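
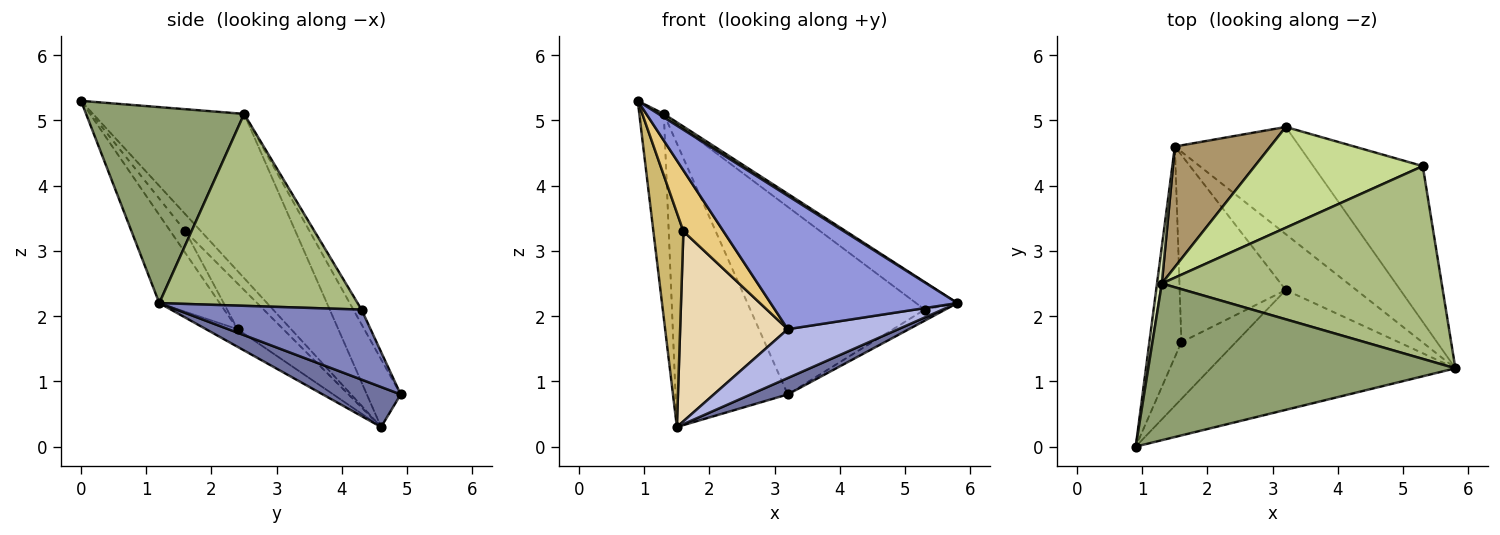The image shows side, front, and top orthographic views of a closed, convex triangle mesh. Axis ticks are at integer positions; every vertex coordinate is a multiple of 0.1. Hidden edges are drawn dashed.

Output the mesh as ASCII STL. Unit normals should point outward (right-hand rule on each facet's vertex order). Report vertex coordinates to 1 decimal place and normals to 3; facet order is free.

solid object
 facet normal 0.303 -0.144 -0.942
  outer loop
   vertex 3.2 4.9 0.8
   vertex 5.8 1.2 2.2
   vertex 1.5 4.6 0.3
  endloop
 endfacet
 facet normal 0.538 0.060 -0.841
  outer loop
   vertex 5.3 4.3 2.1
   vertex 5.8 1.2 2.2
   vertex 3.2 4.9 0.8
  endloop
 endfacet
 facet normal -0.234 -0.723 -0.650
  outer loop
   vertex 3.2 2.4 1.8
   vertex 5.8 1.2 2.2
   vertex 0.9 0.0 5.3
  endloop
 endfacet
 facet normal -0.185 -0.647 -0.740
  outer loop
   vertex 3.2 2.4 1.8
   vertex 1.5 4.6 0.3
   vertex 5.8 1.2 2.2
  endloop
 endfacet
 facet normal 0.538 -0.019 0.843
  outer loop
   vertex 1.3 2.5 5.1
   vertex 0.9 0.0 5.3
   vertex 5.8 1.2 2.2
  endloop
 endfacet
 facet normal 0.562 0.117 0.819
  outer loop
   vertex 1.3 2.5 5.1
   vertex 5.8 1.2 2.2
   vertex 5.3 4.3 2.1
  endloop
 endfacet
 facet normal -0.041 0.880 0.473
  outer loop
   vertex 1.3 2.5 5.1
   vertex 5.3 4.3 2.1
   vertex 3.2 4.9 0.8
  endloop
 endfacet
 facet normal -0.987 0.160 0.029
  outer loop
   vertex 1.3 2.5 5.1
   vertex 1.5 4.6 0.3
   vertex 0.9 0.0 5.3
  endloop
 endfacet
 facet normal -0.267 0.887 0.377
  outer loop
   vertex 1.3 2.5 5.1
   vertex 3.2 4.9 0.8
   vertex 1.5 4.6 0.3
  endloop
 endfacet
 facet normal -0.349 -0.668 -0.657
  outer loop
   vertex 1.6 1.6 3.3
   vertex 0.9 0.0 5.3
   vertex 1.5 4.6 0.3
  endloop
 endfacet
 facet normal -0.263 -0.706 -0.657
  outer loop
   vertex 1.6 1.6 3.3
   vertex 3.2 2.4 1.8
   vertex 0.9 0.0 5.3
  endloop
 endfacet
 facet normal -0.289 -0.682 -0.672
  outer loop
   vertex 1.6 1.6 3.3
   vertex 1.5 4.6 0.3
   vertex 3.2 2.4 1.8
  endloop
 endfacet
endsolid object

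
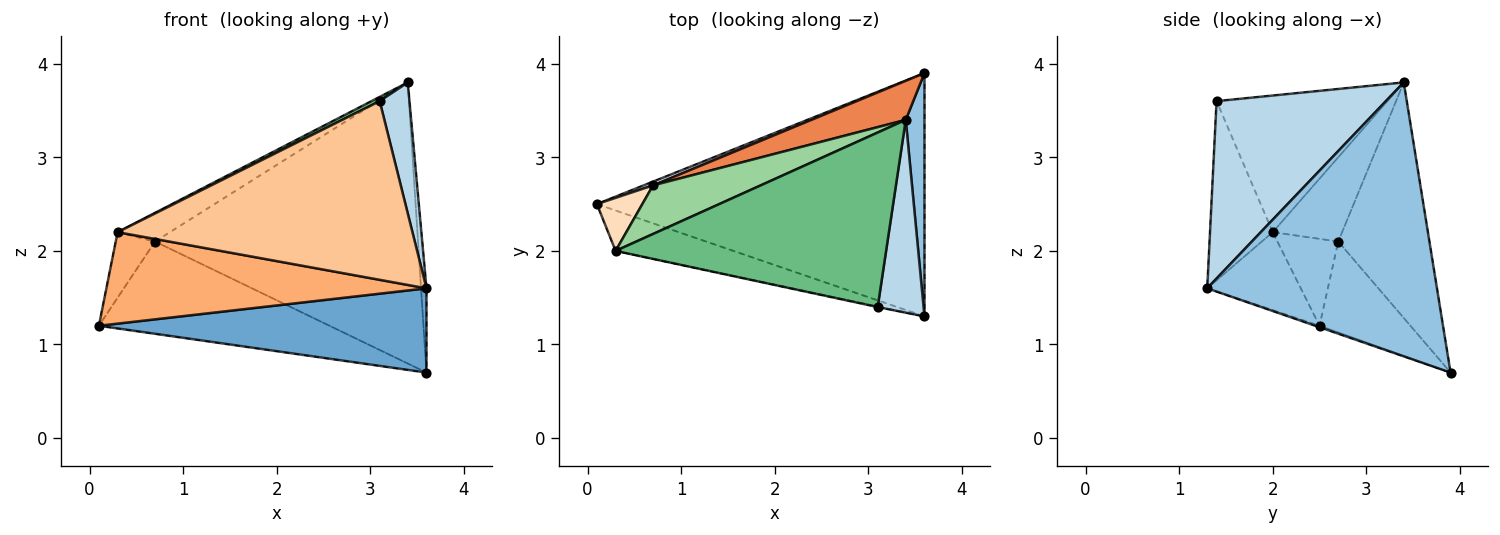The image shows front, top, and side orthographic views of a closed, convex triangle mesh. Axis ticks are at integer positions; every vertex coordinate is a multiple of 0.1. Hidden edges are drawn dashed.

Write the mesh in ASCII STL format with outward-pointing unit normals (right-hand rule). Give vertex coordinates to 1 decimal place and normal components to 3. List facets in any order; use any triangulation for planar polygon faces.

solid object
 facet normal -0.004 -0.327 -0.945
  outer loop
   vertex 3.6 1.3 1.6
   vertex 0.1 2.5 1.2
   vertex 3.6 3.9 0.7
  endloop
 endfacet
 facet normal 0.997 0.024 0.068
  outer loop
   vertex 3.4 3.4 3.8
   vertex 3.6 1.3 1.6
   vertex 3.6 3.9 0.7
  endloop
 endfacet
 facet normal 0.954 -0.168 0.247
  outer loop
   vertex 3.1 1.4 3.6
   vertex 3.6 1.3 1.6
   vertex 3.4 3.4 3.8
  endloop
 endfacet
 facet normal -0.366 0.930 0.038
  outer loop
   vertex 0.7 2.7 2.1
   vertex 3.6 3.9 0.7
   vertex 0.1 2.5 1.2
  endloop
 endfacet
 facet normal -0.325 0.937 0.130
  outer loop
   vertex 0.7 2.7 2.1
   vertex 3.4 3.4 3.8
   vertex 3.6 3.9 0.7
  endloop
 endfacet
 facet normal -0.258 -0.884 -0.390
  outer loop
   vertex 0.3 2.0 2.2
   vertex 0.1 2.5 1.2
   vertex 3.6 1.3 1.6
  endloop
 endfacet
 facet normal -0.208 -0.978 -0.003
  outer loop
   vertex 0.3 2.0 2.2
   vertex 3.6 1.3 1.6
   vertex 3.1 1.4 3.6
  endloop
 endfacet
 facet normal -0.769 0.497 0.402
  outer loop
   vertex 0.3 2.0 2.2
   vertex 0.7 2.7 2.1
   vertex 0.1 2.5 1.2
  endloop
 endfacet
 facet normal -0.451 -0.022 0.892
  outer loop
   vertex 0.3 2.0 2.2
   vertex 3.1 1.4 3.6
   vertex 3.4 3.4 3.8
  endloop
 endfacet
 facet normal -0.559 0.421 0.714
  outer loop
   vertex 0.3 2.0 2.2
   vertex 3.4 3.4 3.8
   vertex 0.7 2.7 2.1
  endloop
 endfacet
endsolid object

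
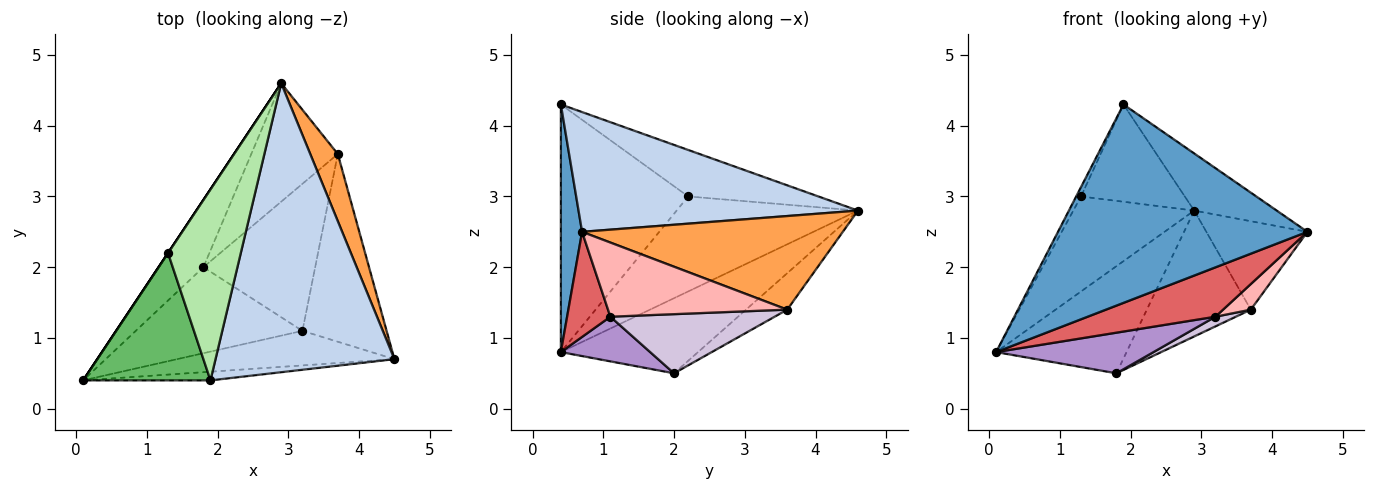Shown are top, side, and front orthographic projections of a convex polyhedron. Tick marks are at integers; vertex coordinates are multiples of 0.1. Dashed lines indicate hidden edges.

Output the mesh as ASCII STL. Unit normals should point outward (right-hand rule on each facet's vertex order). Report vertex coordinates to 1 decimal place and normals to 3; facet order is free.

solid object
 facet normal 0.085 -0.995 -0.044
  outer loop
   vertex 1.9 0.4 4.3
   vertex 0.1 0.4 0.8
   vertex 4.5 0.7 2.5
  endloop
 endfacet
 facet normal 0.549 0.162 0.820
  outer loop
   vertex 1.9 0.4 4.3
   vertex 4.5 0.7 2.5
   vertex 2.9 4.6 2.8
  endloop
 endfacet
 facet normal 0.899 0.348 0.265
  outer loop
   vertex 3.7 3.6 1.4
   vertex 2.9 4.6 2.8
   vertex 4.5 0.7 2.5
  endloop
 endfacet
 facet normal -0.832 0.555 0.000
  outer loop
   vertex 1.3 2.2 3.0
   vertex 2.9 4.6 2.8
   vertex 0.1 0.4 0.8
  endloop
 endfacet
 facet normal -0.889 0.034 0.457
  outer loop
   vertex 1.3 2.2 3.0
   vertex 0.1 0.4 0.8
   vertex 1.9 0.4 4.3
  endloop
 endfacet
 facet normal -0.495 0.394 0.774
  outer loop
   vertex 1.3 2.2 3.0
   vertex 1.9 0.4 4.3
   vertex 2.9 4.6 2.8
  endloop
 endfacet
 facet normal 0.267 -0.789 -0.553
  outer loop
   vertex 3.2 1.1 1.3
   vertex 4.5 0.7 2.5
   vertex 0.1 0.4 0.8
  endloop
 endfacet
 facet normal 0.658 -0.102 -0.746
  outer loop
   vertex 3.2 1.1 1.3
   vertex 3.7 3.6 1.4
   vertex 4.5 0.7 2.5
  endloop
 endfacet
 facet normal 0.235 -0.415 -0.879
  outer loop
   vertex 1.8 2.0 0.5
   vertex 3.2 1.1 1.3
   vertex 0.1 0.4 0.8
  endloop
 endfacet
 facet normal 0.467 -0.058 -0.882
  outer loop
   vertex 1.8 2.0 0.5
   vertex 3.7 3.6 1.4
   vertex 3.2 1.1 1.3
  endloop
 endfacet
 facet normal -0.665 0.632 -0.397
  outer loop
   vertex 1.8 2.0 0.5
   vertex 0.1 0.4 0.8
   vertex 2.9 4.6 2.8
  endloop
 endfacet
 facet normal -0.277 0.700 -0.658
  outer loop
   vertex 1.8 2.0 0.5
   vertex 2.9 4.6 2.8
   vertex 3.7 3.6 1.4
  endloop
 endfacet
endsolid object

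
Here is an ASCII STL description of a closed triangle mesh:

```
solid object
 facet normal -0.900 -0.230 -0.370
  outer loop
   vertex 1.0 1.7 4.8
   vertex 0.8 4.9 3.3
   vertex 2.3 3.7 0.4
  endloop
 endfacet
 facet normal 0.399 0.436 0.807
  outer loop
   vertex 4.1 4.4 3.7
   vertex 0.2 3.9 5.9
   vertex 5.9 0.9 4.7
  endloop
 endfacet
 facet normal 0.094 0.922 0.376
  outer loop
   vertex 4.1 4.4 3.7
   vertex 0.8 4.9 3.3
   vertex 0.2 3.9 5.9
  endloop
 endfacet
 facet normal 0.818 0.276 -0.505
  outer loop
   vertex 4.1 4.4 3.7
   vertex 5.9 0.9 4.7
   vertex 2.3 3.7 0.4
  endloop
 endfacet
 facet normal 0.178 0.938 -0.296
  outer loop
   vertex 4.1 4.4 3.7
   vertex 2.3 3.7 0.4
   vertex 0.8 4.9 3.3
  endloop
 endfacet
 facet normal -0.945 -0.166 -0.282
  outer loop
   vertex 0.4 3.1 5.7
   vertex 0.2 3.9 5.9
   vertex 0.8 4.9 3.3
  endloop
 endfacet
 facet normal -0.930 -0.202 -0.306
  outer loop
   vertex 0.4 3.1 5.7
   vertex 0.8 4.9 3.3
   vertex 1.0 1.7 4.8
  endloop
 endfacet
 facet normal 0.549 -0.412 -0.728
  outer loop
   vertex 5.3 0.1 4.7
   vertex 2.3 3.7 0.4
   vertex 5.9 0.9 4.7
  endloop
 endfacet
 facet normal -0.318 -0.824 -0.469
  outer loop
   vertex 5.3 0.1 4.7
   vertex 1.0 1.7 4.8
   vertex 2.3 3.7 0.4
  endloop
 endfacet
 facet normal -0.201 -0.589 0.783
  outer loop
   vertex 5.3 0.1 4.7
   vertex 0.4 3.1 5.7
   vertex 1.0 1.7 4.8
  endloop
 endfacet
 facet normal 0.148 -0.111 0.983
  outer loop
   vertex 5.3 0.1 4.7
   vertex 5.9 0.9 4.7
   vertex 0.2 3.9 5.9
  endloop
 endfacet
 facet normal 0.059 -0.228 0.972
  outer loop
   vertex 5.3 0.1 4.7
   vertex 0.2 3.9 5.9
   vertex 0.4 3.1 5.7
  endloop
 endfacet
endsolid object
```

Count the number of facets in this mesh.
12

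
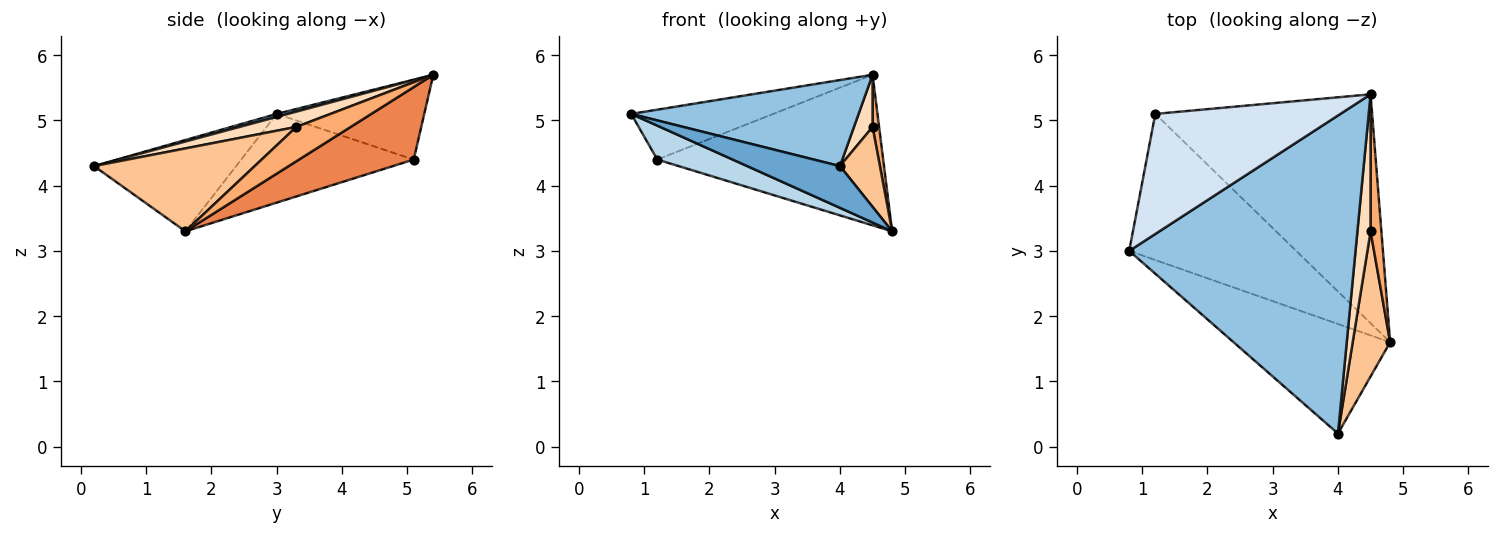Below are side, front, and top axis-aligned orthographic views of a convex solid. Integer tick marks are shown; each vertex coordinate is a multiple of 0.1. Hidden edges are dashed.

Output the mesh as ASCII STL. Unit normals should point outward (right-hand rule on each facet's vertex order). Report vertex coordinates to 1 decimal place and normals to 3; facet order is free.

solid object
 facet normal -0.479 -0.313 -0.820
  outer loop
   vertex 4.0 0.2 4.3
   vertex 0.8 3.0 5.1
   vertex 4.8 1.6 3.3
  endloop
 endfacet
 facet normal 0.013 -0.261 0.965
  outer loop
   vertex 4.0 0.2 4.3
   vertex 4.5 5.4 5.7
   vertex 0.8 3.0 5.1
  endloop
 endfacet
 facet normal -0.460 -0.201 -0.865
  outer loop
   vertex 1.2 5.1 4.4
   vertex 4.8 1.6 3.3
   vertex 0.8 3.0 5.1
  endloop
 endfacet
 facet normal -0.370 0.356 0.858
  outer loop
   vertex 1.2 5.1 4.4
   vertex 0.8 3.0 5.1
   vertex 4.5 5.4 5.7
  endloop
 endfacet
 facet normal 0.269 0.529 -0.805
  outer loop
   vertex 1.2 5.1 4.4
   vertex 4.5 5.4 5.7
   vertex 4.8 1.6 3.3
  endloop
 endfacet
 facet normal 0.948 -0.114 0.298
  outer loop
   vertex 4.5 3.3 4.9
   vertex 4.8 1.6 3.3
   vertex 4.5 5.4 5.7
  endloop
 endfacet
 facet normal 0.889 -0.221 0.402
  outer loop
   vertex 4.5 3.3 4.9
   vertex 4.0 0.2 4.3
   vertex 4.8 1.6 3.3
  endloop
 endfacet
 facet normal 0.736 -0.241 0.633
  outer loop
   vertex 4.5 3.3 4.9
   vertex 4.5 5.4 5.7
   vertex 4.0 0.2 4.3
  endloop
 endfacet
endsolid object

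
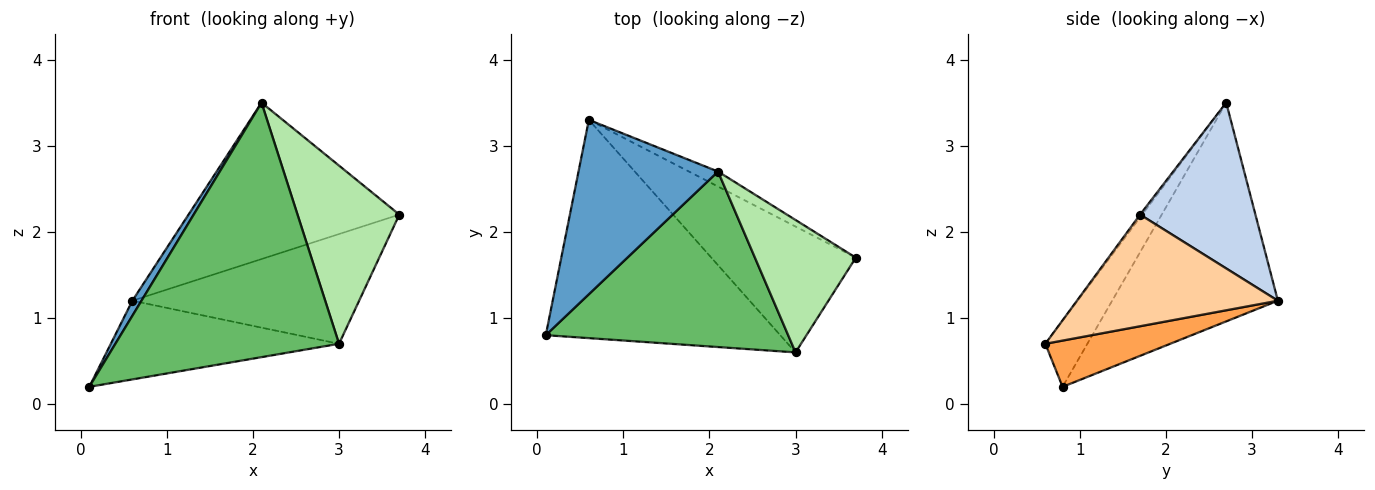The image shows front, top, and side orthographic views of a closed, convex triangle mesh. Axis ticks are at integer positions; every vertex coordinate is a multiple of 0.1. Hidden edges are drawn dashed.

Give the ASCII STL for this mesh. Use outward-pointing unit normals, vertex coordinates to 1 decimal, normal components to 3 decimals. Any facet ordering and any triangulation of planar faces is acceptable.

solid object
 facet normal -0.842 -0.046 0.537
  outer loop
   vertex 2.1 2.7 3.5
   vertex 0.6 3.3 1.2
   vertex 0.1 0.8 0.2
  endloop
 endfacet
 facet normal 0.478 0.874 -0.084
  outer loop
   vertex 2.1 2.7 3.5
   vertex 3.7 1.7 2.2
   vertex 0.6 3.3 1.2
  endloop
 endfacet
 facet normal 0.182 0.333 -0.925
  outer loop
   vertex 3.0 0.6 0.7
   vertex 0.1 0.8 0.2
   vertex 0.6 3.3 1.2
  endloop
 endfacet
 facet normal 0.503 0.568 -0.651
  outer loop
   vertex 3.0 0.6 0.7
   vertex 0.6 3.3 1.2
   vertex 3.7 1.7 2.2
  endloop
 endfacet
 facet normal -0.153 -0.814 0.561
  outer loop
   vertex 3.0 0.6 0.7
   vertex 2.1 2.7 3.5
   vertex 0.1 0.8 0.2
  endloop
 endfacet
 facet normal -0.017 -0.802 0.596
  outer loop
   vertex 3.0 0.6 0.7
   vertex 3.7 1.7 2.2
   vertex 2.1 2.7 3.5
  endloop
 endfacet
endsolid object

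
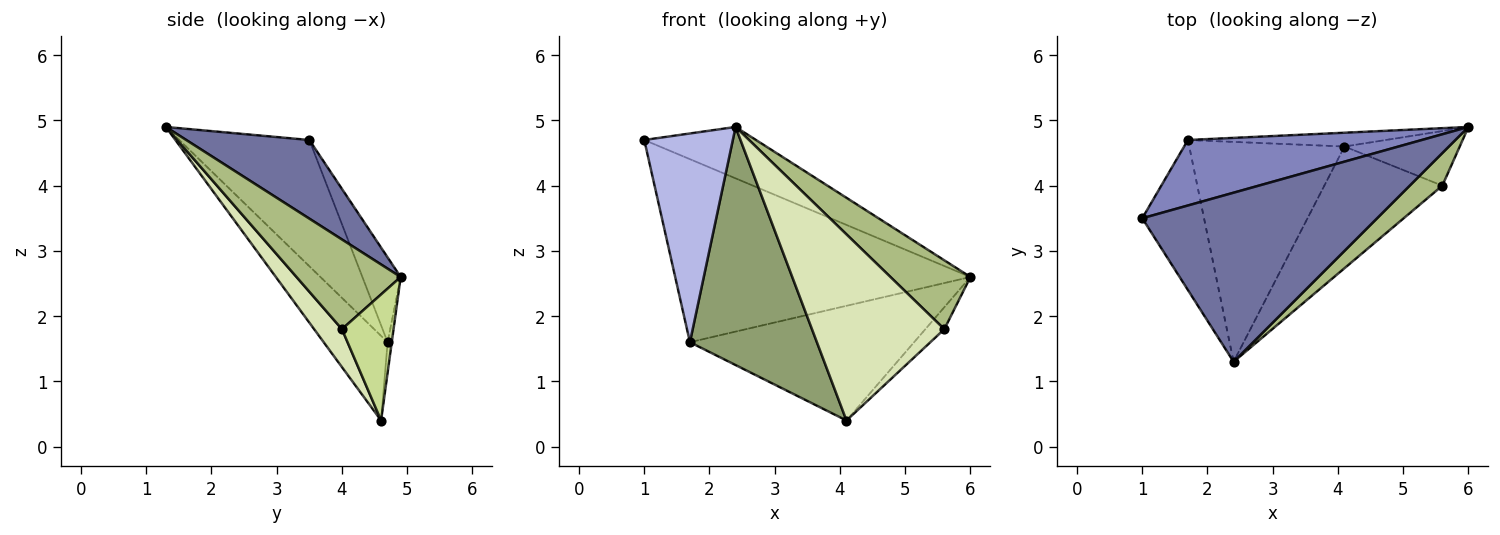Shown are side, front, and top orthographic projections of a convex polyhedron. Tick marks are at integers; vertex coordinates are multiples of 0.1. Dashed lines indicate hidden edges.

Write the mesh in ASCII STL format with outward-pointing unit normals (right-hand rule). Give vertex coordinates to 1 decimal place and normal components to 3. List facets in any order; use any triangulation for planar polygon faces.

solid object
 facet normal 0.305 0.277 0.911
  outer loop
   vertex 2.4 1.3 4.9
   vertex 6.0 4.9 2.6
   vertex 1.0 3.5 4.7
  endloop
 endfacet
 facet normal -0.121 0.935 0.334
  outer loop
   vertex 1.7 4.7 1.6
   vertex 1.0 3.5 4.7
   vertex 6.0 4.9 2.6
  endloop
 endfacet
 facet normal -0.018 0.993 -0.119
  outer loop
   vertex 1.7 4.7 1.6
   vertex 6.0 4.9 2.6
   vertex 4.1 4.6 0.4
  endloop
 endfacet
 facet normal -0.766 -0.522 -0.375
  outer loop
   vertex 1.7 4.7 1.6
   vertex 2.4 1.3 4.9
   vertex 1.0 3.5 4.7
  endloop
 endfacet
 facet normal -0.347 -0.689 -0.636
  outer loop
   vertex 1.7 4.7 1.6
   vertex 4.1 4.6 0.4
   vertex 2.4 1.3 4.9
  endloop
 endfacet
 facet normal 0.762 -0.585 0.277
  outer loop
   vertex 5.6 4.0 1.8
   vertex 6.0 4.9 2.6
   vertex 2.4 1.3 4.9
  endloop
 endfacet
 facet normal 0.712 0.262 -0.651
  outer loop
   vertex 5.6 4.0 1.8
   vertex 4.1 4.6 0.4
   vertex 6.0 4.9 2.6
  endloop
 endfacet
 facet normal 0.173 -0.824 -0.539
  outer loop
   vertex 5.6 4.0 1.8
   vertex 2.4 1.3 4.9
   vertex 4.1 4.6 0.4
  endloop
 endfacet
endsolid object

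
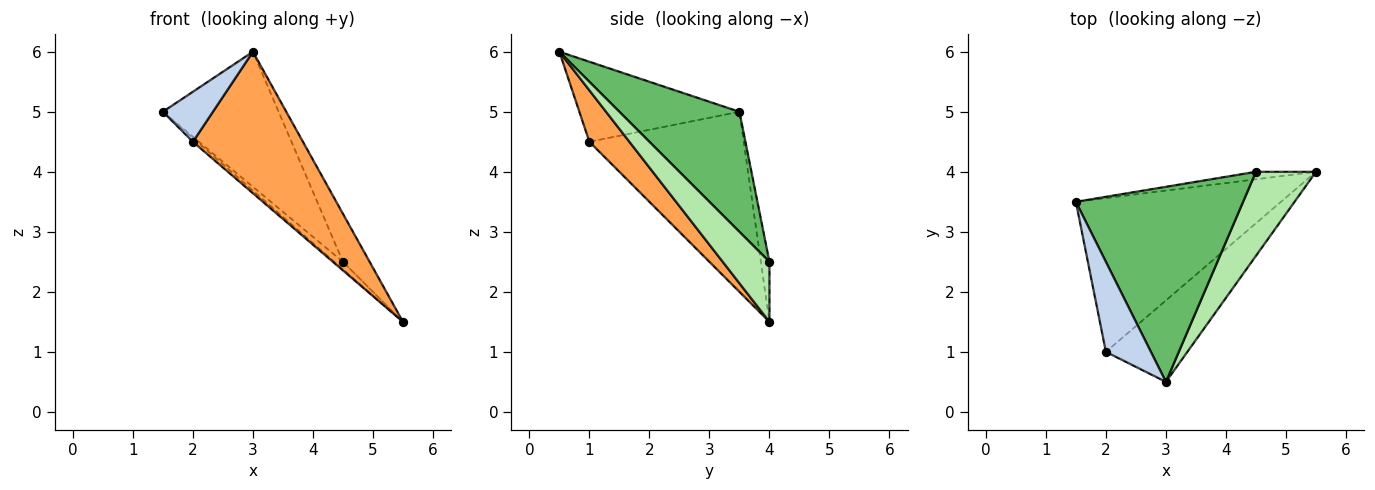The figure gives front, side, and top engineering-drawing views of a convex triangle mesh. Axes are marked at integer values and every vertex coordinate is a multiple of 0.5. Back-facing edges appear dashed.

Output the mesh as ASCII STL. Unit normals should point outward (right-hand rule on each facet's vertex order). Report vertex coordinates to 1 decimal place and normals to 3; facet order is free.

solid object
 facet normal -0.660 0.018 -0.751
  outer loop
   vertex 2.0 1.0 4.5
   vertex 1.5 3.5 5.0
   vertex 5.5 4.0 1.5
  endloop
 endfacet
 facet normal -0.841 -0.263 0.473
  outer loop
   vertex 2.0 1.0 4.5
   vertex 3.0 0.5 6.0
   vertex 1.5 3.5 5.0
  endloop
 endfacet
 facet normal 0.301 -0.827 -0.476
  outer loop
   vertex 2.0 1.0 4.5
   vertex 5.5 4.0 1.5
   vertex 3.0 0.5 6.0
  endloop
 endfacet
 facet normal -0.577 0.577 -0.577
  outer loop
   vertex 4.5 4.0 2.5
   vertex 5.5 4.0 1.5
   vertex 1.5 3.5 5.0
  endloop
 endfacet
 facet normal 0.508 0.490 0.708
  outer loop
   vertex 4.5 4.0 2.5
   vertex 1.5 3.5 5.0
   vertex 3.0 0.5 6.0
  endloop
 endfacet
 facet normal 0.656 0.375 0.656
  outer loop
   vertex 4.5 4.0 2.5
   vertex 3.0 0.5 6.0
   vertex 5.5 4.0 1.5
  endloop
 endfacet
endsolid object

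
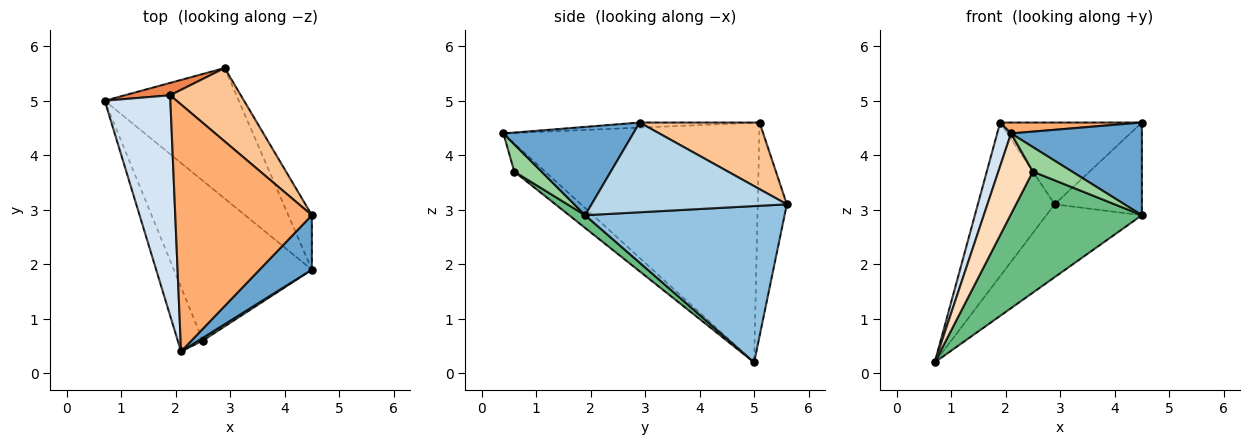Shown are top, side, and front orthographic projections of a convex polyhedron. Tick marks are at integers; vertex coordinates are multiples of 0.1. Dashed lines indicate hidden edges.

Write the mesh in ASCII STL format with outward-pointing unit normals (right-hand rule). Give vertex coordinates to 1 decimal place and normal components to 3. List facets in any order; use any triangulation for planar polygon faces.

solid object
 facet normal 0.650 -0.655 0.385
  outer loop
   vertex 4.5 1.9 2.9
   vertex 4.5 2.9 4.6
   vertex 2.1 0.4 4.4
  endloop
 endfacet
 facet normal 0.713 0.342 -0.612
  outer loop
   vertex 4.5 1.9 2.9
   vertex 0.7 5.0 0.2
   vertex 2.9 5.6 3.1
  endloop
 endfacet
 facet normal 0.888 0.397 -0.233
  outer loop
   vertex 4.5 1.9 2.9
   vertex 2.9 5.6 3.1
   vertex 4.5 2.9 4.6
  endloop
 endfacet
 facet normal -0.963 -0.052 0.264
  outer loop
   vertex 1.9 5.1 4.6
   vertex 0.7 5.0 0.2
   vertex 2.1 0.4 4.4
  endloop
 endfacet
 facet normal -0.353 0.932 0.075
  outer loop
   vertex 1.9 5.1 4.6
   vertex 2.9 5.6 3.1
   vertex 0.7 5.0 0.2
  endloop
 endfacet
 facet normal -0.037 -0.044 0.998
  outer loop
   vertex 1.9 5.1 4.6
   vertex 2.1 0.4 4.4
   vertex 4.5 2.9 4.6
  endloop
 endfacet
 facet normal 0.533 0.630 0.565
  outer loop
   vertex 1.9 5.1 4.6
   vertex 4.5 2.9 4.6
   vertex 2.9 5.6 3.1
  endloop
 endfacet
 facet normal -0.573 -0.641 -0.511
  outer loop
   vertex 2.5 0.6 3.7
   vertex 2.1 0.4 4.4
   vertex 0.7 5.0 0.2
  endloop
 endfacet
 facet normal 0.073 -0.602 -0.795
  outer loop
   vertex 2.5 0.6 3.7
   vertex 0.7 5.0 0.2
   vertex 4.5 1.9 2.9
  endloop
 endfacet
 facet normal 0.568 -0.818 0.091
  outer loop
   vertex 2.5 0.6 3.7
   vertex 4.5 1.9 2.9
   vertex 2.1 0.4 4.4
  endloop
 endfacet
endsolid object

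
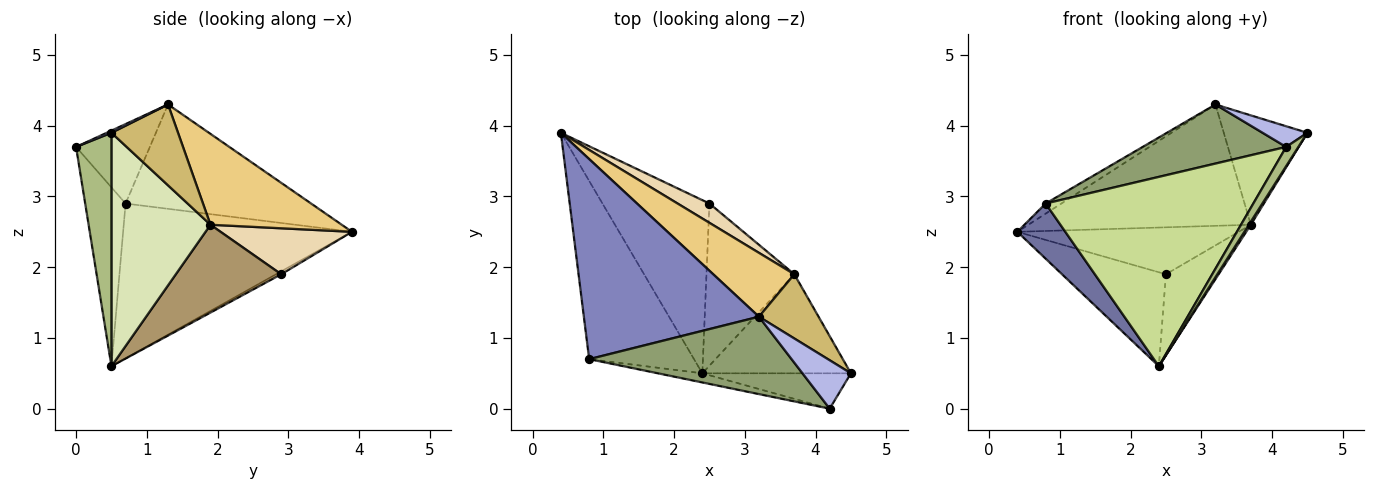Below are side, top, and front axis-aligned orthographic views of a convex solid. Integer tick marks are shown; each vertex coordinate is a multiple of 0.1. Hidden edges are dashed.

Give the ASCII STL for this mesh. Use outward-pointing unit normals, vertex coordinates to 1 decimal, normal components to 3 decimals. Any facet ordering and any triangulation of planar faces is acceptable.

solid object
 facet normal -0.816 -0.171 -0.553
  outer loop
   vertex 0.8 0.7 2.9
   vertex 0.4 3.9 2.5
   vertex 2.4 0.5 0.6
  endloop
 endfacet
 facet normal -0.511 0.043 0.858
  outer loop
   vertex 0.8 0.7 2.9
   vertex 3.2 1.3 4.3
   vertex 0.4 3.9 2.5
  endloop
 endfacet
 facet normal -0.024 0.477 -0.879
  outer loop
   vertex 2.5 2.9 1.9
   vertex 2.4 0.5 0.6
   vertex 0.4 3.9 2.5
  endloop
 endfacet
 facet normal 0.041 -0.392 0.919
  outer loop
   vertex 4.2 0.0 3.7
   vertex 4.5 0.5 3.9
   vertex 3.2 1.3 4.3
  endloop
 endfacet
 facet normal -0.298 -0.579 0.759
  outer loop
   vertex 4.2 0.0 3.7
   vertex 3.2 1.3 4.3
   vertex 0.8 0.7 2.9
  endloop
 endfacet
 facet normal 0.810 -0.280 -0.515
  outer loop
   vertex 4.2 0.0 3.7
   vertex 2.4 0.5 0.6
   vertex 4.5 0.5 3.9
  endloop
 endfacet
 facet normal -0.191 -0.981 -0.047
  outer loop
   vertex 4.2 0.0 3.7
   vertex 0.8 0.7 2.9
   vertex 2.4 0.5 0.6
  endloop
 endfacet
 facet normal 0.844 -0.016 -0.537
  outer loop
   vertex 3.7 1.9 2.6
   vertex 4.5 0.5 3.9
   vertex 2.4 0.5 0.6
  endloop
 endfacet
 facet normal 0.667 0.333 -0.667
  outer loop
   vertex 3.7 1.9 2.6
   vertex 2.4 0.5 0.6
   vertex 2.5 2.9 1.9
  endloop
 endfacet
 facet normal 0.566 0.711 0.417
  outer loop
   vertex 3.7 1.9 2.6
   vertex 3.2 1.3 4.3
   vertex 4.5 0.5 3.9
  endloop
 endfacet
 facet normal 0.463 0.784 0.413
  outer loop
   vertex 3.7 1.9 2.6
   vertex 0.4 3.9 2.5
   vertex 3.2 1.3 4.3
  endloop
 endfacet
 facet normal 0.481 0.811 0.333
  outer loop
   vertex 3.7 1.9 2.6
   vertex 2.5 2.9 1.9
   vertex 0.4 3.9 2.5
  endloop
 endfacet
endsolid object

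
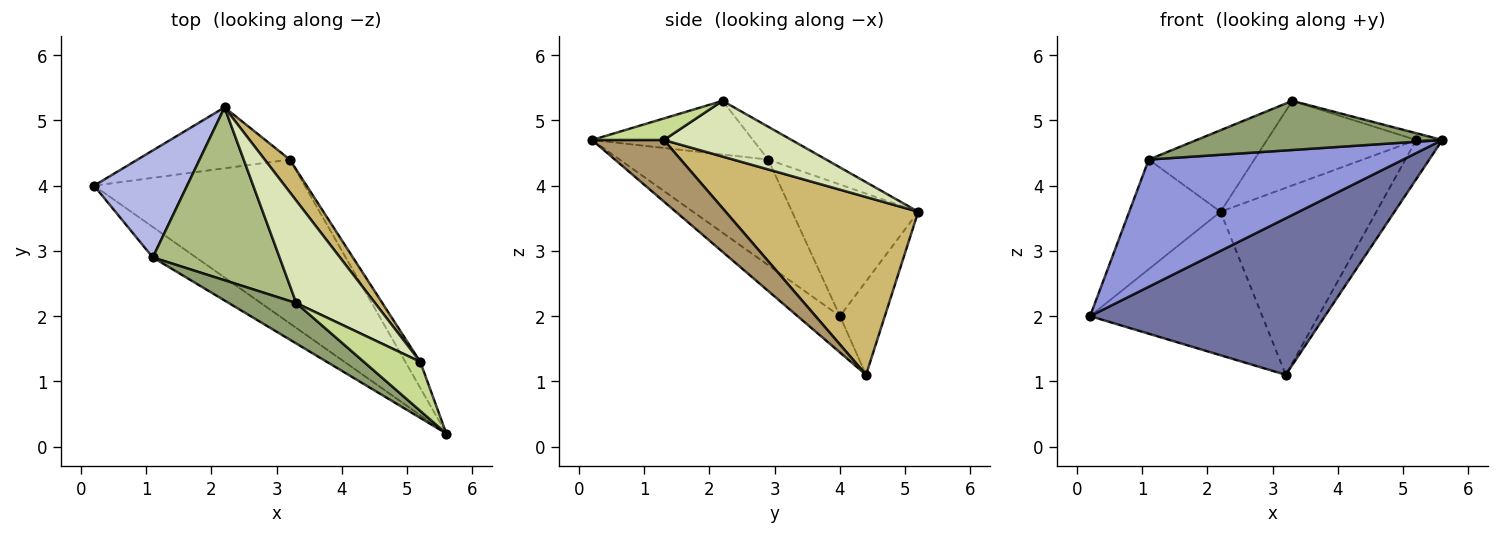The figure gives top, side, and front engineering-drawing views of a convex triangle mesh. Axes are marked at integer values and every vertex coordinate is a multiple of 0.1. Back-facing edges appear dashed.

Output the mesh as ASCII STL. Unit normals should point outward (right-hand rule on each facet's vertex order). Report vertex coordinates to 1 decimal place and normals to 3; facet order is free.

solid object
 facet normal -0.124 -0.686 -0.717
  outer loop
   vertex 3.2 4.4 1.1
   vertex 5.6 0.2 4.7
   vertex 0.2 4.0 2.0
  endloop
 endfacet
 facet normal -0.233 0.895 -0.380
  outer loop
   vertex 3.2 4.4 1.1
   vertex 0.2 4.0 2.0
   vertex 2.2 5.2 3.6
  endloop
 endfacet
 facet normal -0.494 -0.846 -0.202
  outer loop
   vertex 1.1 2.9 4.4
   vertex 0.2 4.0 2.0
   vertex 5.6 0.2 4.7
  endloop
 endfacet
 facet normal -0.703 0.509 0.497
  outer loop
   vertex 1.1 2.9 4.4
   vertex 2.2 5.2 3.6
   vertex 0.2 4.0 2.0
  endloop
 endfacet
 facet normal -0.451 -0.689 0.567
  outer loop
   vertex 3.3 2.2 5.3
   vertex 1.1 2.9 4.4
   vertex 5.6 0.2 4.7
  endloop
 endfacet
 facet normal -0.228 0.415 0.881
  outer loop
   vertex 3.3 2.2 5.3
   vertex 2.2 5.2 3.6
   vertex 1.1 2.9 4.4
  endloop
 endfacet
 facet normal 0.353 0.129 0.927
  outer loop
   vertex 5.2 1.3 4.7
   vertex 3.3 2.2 5.3
   vertex 5.6 0.2 4.7
  endloop
 endfacet
 facet normal 0.479 0.559 0.677
  outer loop
   vertex 5.2 1.3 4.7
   vertex 2.2 5.2 3.6
   vertex 3.3 2.2 5.3
  endloop
 endfacet
 facet normal 0.916 0.333 -0.222
  outer loop
   vertex 5.2 1.3 4.7
   vertex 5.6 0.2 4.7
   vertex 3.2 4.4 1.1
  endloop
 endfacet
 facet normal 0.773 0.625 0.109
  outer loop
   vertex 5.2 1.3 4.7
   vertex 3.2 4.4 1.1
   vertex 2.2 5.2 3.6
  endloop
 endfacet
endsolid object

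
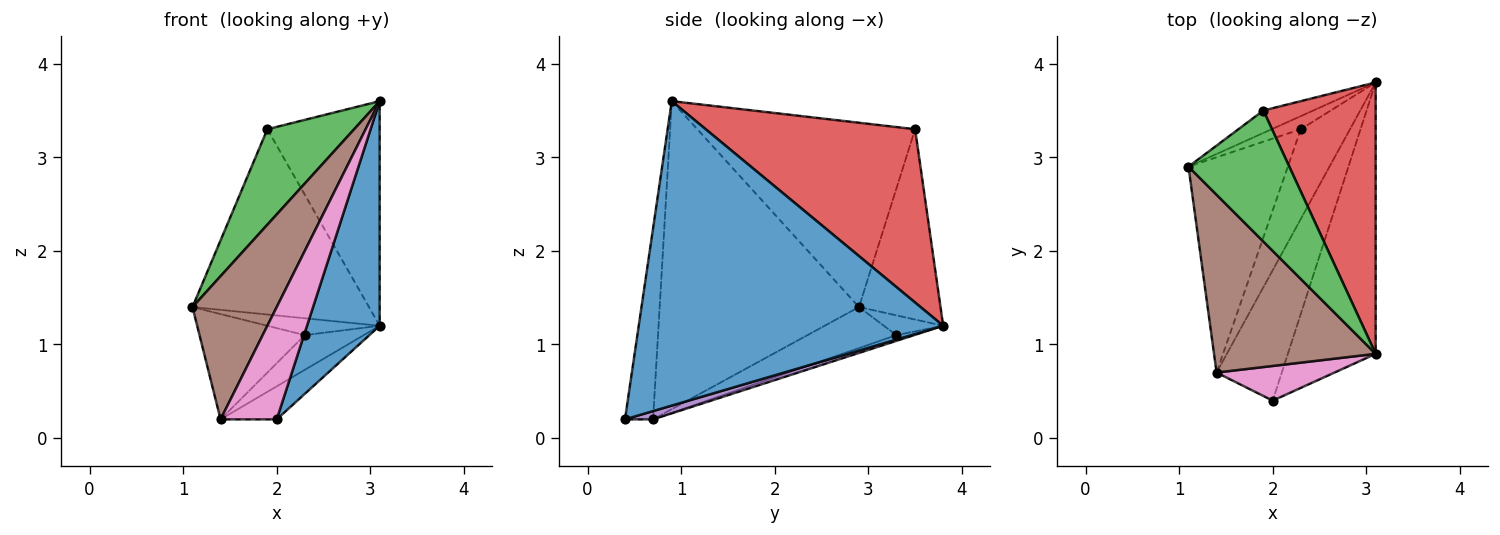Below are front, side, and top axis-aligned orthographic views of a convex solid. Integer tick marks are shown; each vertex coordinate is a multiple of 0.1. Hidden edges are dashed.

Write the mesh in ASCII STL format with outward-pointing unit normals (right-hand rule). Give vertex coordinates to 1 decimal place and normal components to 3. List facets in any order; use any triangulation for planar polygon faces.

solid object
 facet normal 0.937 -0.224 -0.270
  outer loop
   vertex 3.1 0.9 3.6
   vertex 2.0 0.4 0.2
   vertex 3.1 3.8 1.2
  endloop
 endfacet
 facet normal -0.417 0.902 -0.109
  outer loop
   vertex 1.9 3.5 3.3
   vertex 3.1 3.8 1.2
   vertex 1.1 2.9 1.4
  endloop
 endfacet
 facet normal -0.828 -0.330 0.453
  outer loop
   vertex 1.9 3.5 3.3
   vertex 1.1 2.9 1.4
   vertex 3.1 0.9 3.6
  endloop
 endfacet
 facet normal 0.765 0.410 0.496
  outer loop
   vertex 1.9 3.5 3.3
   vertex 3.1 0.9 3.6
   vertex 3.1 3.8 1.2
  endloop
 endfacet
 facet normal 0.122 0.244 -0.962
  outer loop
   vertex 1.4 0.7 0.2
   vertex 3.1 3.8 1.2
   vertex 2.0 0.4 0.2
  endloop
 endfacet
 facet normal -0.829 -0.350 0.435
  outer loop
   vertex 1.4 0.7 0.2
   vertex 3.1 0.9 3.6
   vertex 1.1 2.9 1.4
  endloop
 endfacet
 facet normal -0.431 -0.862 0.266
  outer loop
   vertex 1.4 0.7 0.2
   vertex 2.0 0.4 0.2
   vertex 3.1 0.9 3.6
  endloop
 endfacet
 facet normal -0.385 0.729 -0.567
  outer loop
   vertex 2.3 3.3 1.1
   vertex 1.1 2.9 1.4
   vertex 3.1 3.8 1.2
  endloop
 endfacet
 facet normal -0.348 0.412 -0.842
  outer loop
   vertex 2.3 3.3 1.1
   vertex 1.4 0.7 0.2
   vertex 1.1 2.9 1.4
  endloop
 endfacet
 facet normal -0.108 0.358 -0.927
  outer loop
   vertex 2.3 3.3 1.1
   vertex 3.1 3.8 1.2
   vertex 1.4 0.7 0.2
  endloop
 endfacet
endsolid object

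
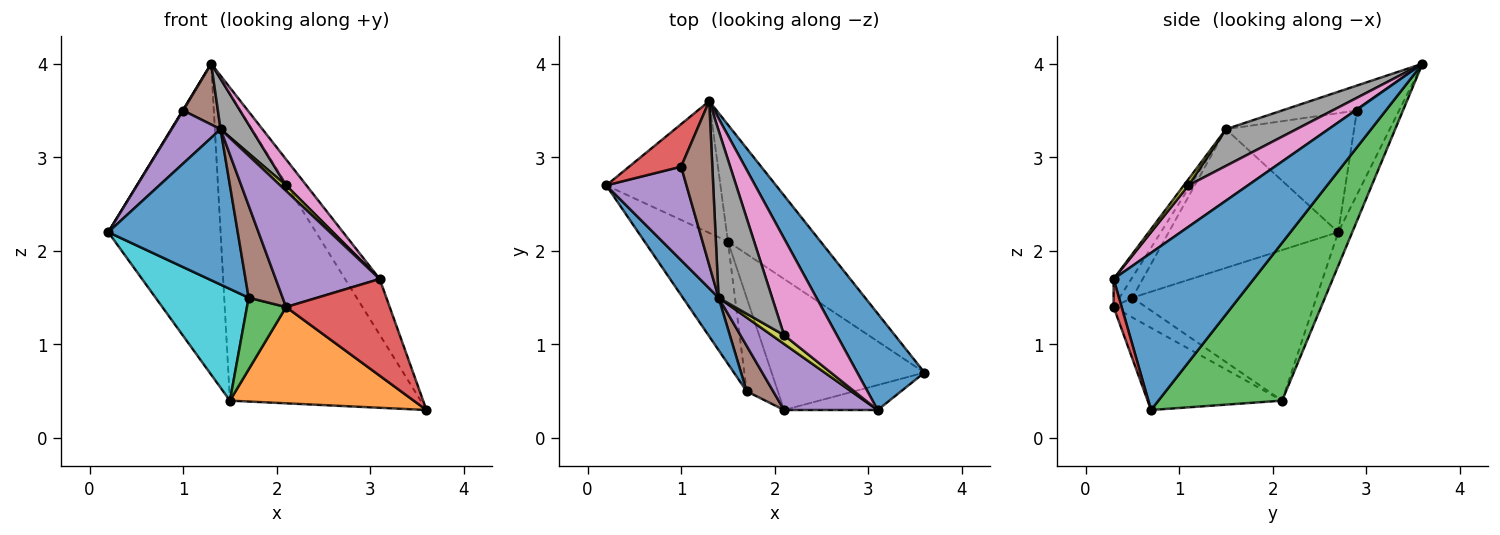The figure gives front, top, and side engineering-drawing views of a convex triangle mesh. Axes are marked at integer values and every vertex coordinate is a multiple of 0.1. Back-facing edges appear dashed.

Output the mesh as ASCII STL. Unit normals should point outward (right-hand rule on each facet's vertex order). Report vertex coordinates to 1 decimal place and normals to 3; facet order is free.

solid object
 facet normal 0.897 0.222 0.384
  outer loop
   vertex 3.1 0.3 1.7
   vertex 3.6 0.7 0.3
   vertex 1.3 3.6 4.0
  endloop
 endfacet
 facet normal -0.114 0.915 -0.387
  outer loop
   vertex 1.5 2.1 0.4
   vertex 0.2 2.7 2.2
   vertex 1.3 3.6 4.0
  endloop
 endfacet
 facet normal 0.518 0.799 -0.304
  outer loop
   vertex 1.5 2.1 0.4
   vertex 1.3 3.6 4.0
   vertex 3.6 0.7 0.3
  endloop
 endfacet
 facet normal -0.851 -0.011 0.525
  outer loop
   vertex 1.0 2.9 3.5
   vertex 1.3 3.6 4.0
   vertex 0.2 2.7 2.2
  endloop
 endfacet
 facet normal -0.790 -0.302 0.533
  outer loop
   vertex 1.0 2.9 3.5
   vertex 0.2 2.7 2.2
   vertex 1.4 1.5 3.3
  endloop
 endfacet
 facet normal -0.600 -0.279 0.750
  outer loop
   vertex 1.0 2.9 3.5
   vertex 1.4 1.5 3.3
   vertex 1.3 3.6 4.0
  endloop
 endfacet
 facet normal 0.604 -0.207 0.770
  outer loop
   vertex 2.1 1.1 2.7
   vertex 3.1 0.3 1.7
   vertex 1.3 3.6 4.0
  endloop
 endfacet
 facet normal 0.549 -0.241 0.801
  outer loop
   vertex 2.1 1.1 2.7
   vertex 1.3 3.6 4.0
   vertex 1.4 1.5 3.3
  endloop
 endfacet
 facet normal 0.390 -0.488 0.781
  outer loop
   vertex 2.1 1.1 2.7
   vertex 1.4 1.5 3.3
   vertex 3.1 0.3 1.7
  endloop
 endfacet
 facet normal -0.800 -0.405 -0.443
  outer loop
   vertex 1.7 0.5 1.5
   vertex 0.2 2.7 2.2
   vertex 1.5 2.1 0.4
  endloop
 endfacet
 facet normal -0.779 -0.595 0.201
  outer loop
   vertex 1.7 0.5 1.5
   vertex 1.4 1.5 3.3
   vertex 0.2 2.7 2.2
  endloop
 endfacet
 facet normal -0.397 -0.543 -0.740
  outer loop
   vertex 2.1 0.3 1.4
   vertex 1.5 2.1 0.4
   vertex 3.6 0.7 0.3
  endloop
 endfacet
 facet normal -0.449 -0.544 -0.709
  outer loop
   vertex 2.1 0.3 1.4
   vertex 1.7 0.5 1.5
   vertex 1.5 2.1 0.4
  endloop
 endfacet
 facet normal 0.075 -0.966 -0.249
  outer loop
   vertex 2.1 0.3 1.4
   vertex 3.6 0.7 0.3
   vertex 3.1 0.3 1.7
  endloop
 endfacet
 facet normal -0.147 -0.860 0.489
  outer loop
   vertex 2.1 0.3 1.4
   vertex 3.1 0.3 1.7
   vertex 1.4 1.5 3.3
  endloop
 endfacet
 facet normal -0.320 -0.850 0.419
  outer loop
   vertex 2.1 0.3 1.4
   vertex 1.4 1.5 3.3
   vertex 1.7 0.5 1.5
  endloop
 endfacet
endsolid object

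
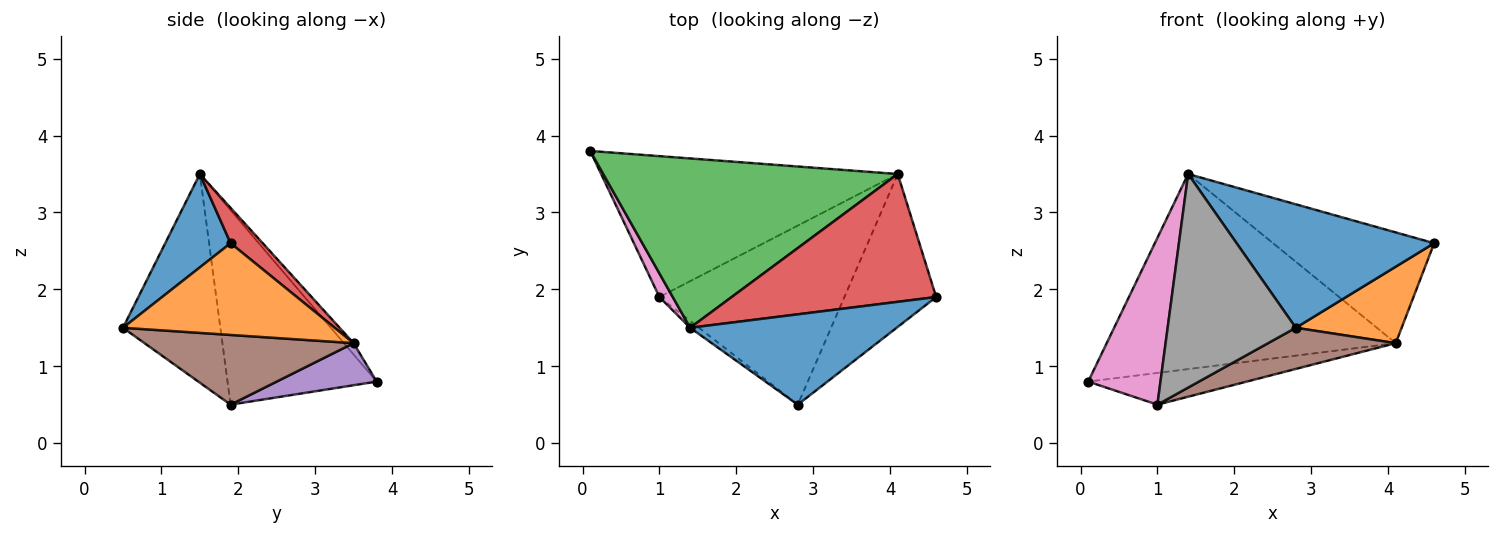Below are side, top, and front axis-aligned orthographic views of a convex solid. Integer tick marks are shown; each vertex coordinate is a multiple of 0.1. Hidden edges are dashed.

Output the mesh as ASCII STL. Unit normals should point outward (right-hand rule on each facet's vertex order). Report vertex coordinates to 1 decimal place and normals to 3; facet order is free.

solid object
 facet normal 0.258 -0.780 0.570
  outer loop
   vertex 1.4 1.5 3.5
   vertex 2.8 0.5 1.5
   vertex 4.6 1.9 2.6
  endloop
 endfacet
 facet normal 0.667 -0.333 -0.667
  outer loop
   vertex 4.1 3.5 1.3
   vertex 4.6 1.9 2.6
   vertex 2.8 0.5 1.5
  endloop
 endfacet
 facet normal -0.025 0.755 0.655
  outer loop
   vertex 4.1 3.5 1.3
   vertex 0.1 3.8 0.8
   vertex 1.4 1.5 3.5
  endloop
 endfacet
 facet normal 0.130 0.649 0.749
  outer loop
   vertex 4.1 3.5 1.3
   vertex 1.4 1.5 3.5
   vertex 4.6 1.9 2.6
  endloop
 endfacet
 facet normal 0.137 0.218 -0.966
  outer loop
   vertex 1.0 1.9 0.5
   vertex 0.1 3.8 0.8
   vertex 4.1 3.5 1.3
  endloop
 endfacet
 facet normal 0.345 -0.210 -0.915
  outer loop
   vertex 1.0 1.9 0.5
   vertex 4.1 3.5 1.3
   vertex 2.8 0.5 1.5
  endloop
 endfacet
 facet normal -0.898 -0.435 0.062
  outer loop
   vertex 1.0 1.9 0.5
   vertex 1.4 1.5 3.5
   vertex 0.1 3.8 0.8
  endloop
 endfacet
 facet normal -0.605 -0.796 -0.025
  outer loop
   vertex 1.0 1.9 0.5
   vertex 2.8 0.5 1.5
   vertex 1.4 1.5 3.5
  endloop
 endfacet
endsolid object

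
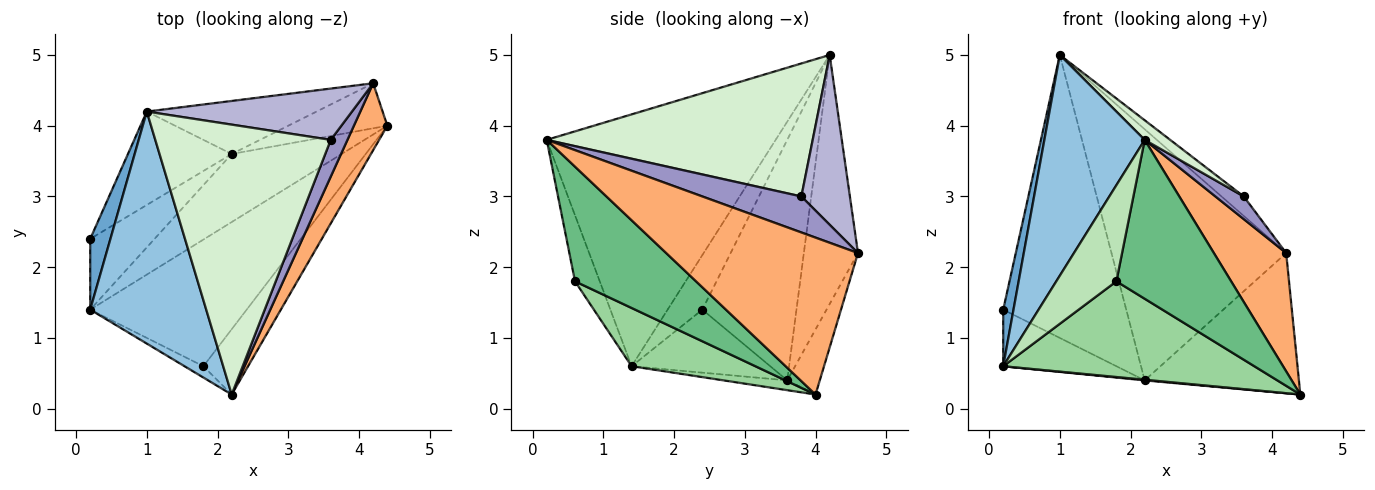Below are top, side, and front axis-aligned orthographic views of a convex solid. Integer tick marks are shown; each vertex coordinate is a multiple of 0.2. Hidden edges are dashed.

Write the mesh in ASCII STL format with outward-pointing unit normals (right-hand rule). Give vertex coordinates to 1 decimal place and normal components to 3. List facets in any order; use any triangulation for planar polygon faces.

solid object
 facet normal -0.904 -0.268 0.335
  outer loop
   vertex 0.2 1.4 0.6
   vertex 1.0 4.2 5.0
   vertex 0.2 2.4 1.4
  endloop
 endfacet
 facet normal -0.844 -0.370 0.389
  outer loop
   vertex 0.2 1.4 0.6
   vertex 2.2 0.2 3.8
   vertex 1.0 4.2 5.0
  endloop
 endfacet
 facet normal -0.588 0.768 -0.254
  outer loop
   vertex 2.2 3.6 0.4
   vertex 0.2 2.4 1.4
   vertex 1.0 4.2 5.0
  endloop
 endfacet
 facet normal -0.608 0.496 -0.620
  outer loop
   vertex 2.2 3.6 0.4
   vertex 0.2 1.4 0.6
   vertex 0.2 2.4 1.4
  endloop
 endfacet
 facet normal -0.089 -0.010 -0.996
  outer loop
   vertex 2.2 3.6 0.4
   vertex 4.4 4.0 0.2
   vertex 0.2 1.4 0.6
  endloop
 endfacet
 facet normal 0.918 -0.346 0.196
  outer loop
   vertex 4.2 4.6 2.2
   vertex 2.2 0.2 3.8
   vertex 4.4 4.0 0.2
  endloop
 endfacet
 facet normal -0.197 0.933 -0.300
  outer loop
   vertex 4.2 4.6 2.2
   vertex 4.4 4.0 0.2
   vertex 2.2 3.6 0.4
  endloop
 endfacet
 facet normal -0.290 0.936 -0.198
  outer loop
   vertex 4.2 4.6 2.2
   vertex 2.2 3.6 0.4
   vertex 1.0 4.2 5.0
  endloop
 endfacet
 facet normal 0.698 -0.662 -0.272
  outer loop
   vertex 1.8 0.6 1.8
   vertex 4.4 4.0 0.2
   vertex 2.2 0.2 3.8
  endloop
 endfacet
 facet normal 0.285 -0.578 -0.765
  outer loop
   vertex 1.8 0.6 1.8
   vertex 0.2 1.4 0.6
   vertex 4.4 4.0 0.2
  endloop
 endfacet
 facet normal -0.379 -0.919 -0.108
  outer loop
   vertex 1.8 0.6 1.8
   vertex 2.2 0.2 3.8
   vertex 0.2 1.4 0.6
  endloop
 endfacet
 facet normal 0.603 -0.058 0.796
  outer loop
   vertex 3.6 3.8 3.0
   vertex 1.0 4.2 5.0
   vertex 2.2 0.2 3.8
  endloop
 endfacet
 facet normal 0.878 -0.251 0.408
  outer loop
   vertex 3.6 3.8 3.0
   vertex 2.2 0.2 3.8
   vertex 4.2 4.6 2.2
  endloop
 endfacet
 facet normal 0.612 0.280 0.739
  outer loop
   vertex 3.6 3.8 3.0
   vertex 4.2 4.6 2.2
   vertex 1.0 4.2 5.0
  endloop
 endfacet
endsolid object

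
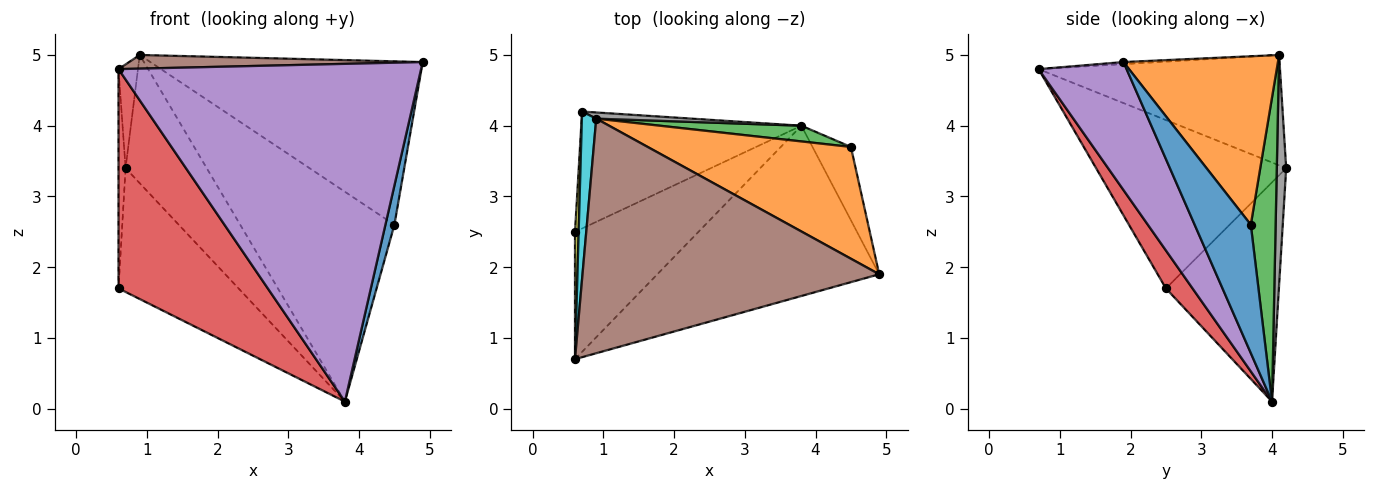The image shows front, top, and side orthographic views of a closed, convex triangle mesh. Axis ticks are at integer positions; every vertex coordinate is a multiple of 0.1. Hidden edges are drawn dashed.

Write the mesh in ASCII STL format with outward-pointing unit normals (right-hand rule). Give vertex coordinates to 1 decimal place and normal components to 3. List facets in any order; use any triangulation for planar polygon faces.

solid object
 facet normal 0.947 -0.152 -0.283
  outer loop
   vertex 4.5 3.7 2.6
   vertex 4.9 1.9 4.9
   vertex 3.8 4.0 0.1
  endloop
 endfacet
 facet normal 0.424 0.748 0.511
  outer loop
   vertex 4.5 3.7 2.6
   vertex 0.9 4.1 5.0
   vertex 4.9 1.9 4.9
  endloop
 endfacet
 facet normal 0.159 0.985 0.074
  outer loop
   vertex 4.5 3.7 2.6
   vertex 3.8 4.0 0.1
   vertex 0.9 4.1 5.0
  endloop
 endfacet
 facet normal 0.152 -0.855 -0.496
  outer loop
   vertex 0.6 0.7 4.8
   vertex 0.6 2.5 1.7
   vertex 3.8 4.0 0.1
  endloop
 endfacet
 facet normal 0.251 -0.864 -0.436
  outer loop
   vertex 0.6 0.7 4.8
   vertex 3.8 4.0 0.1
   vertex 4.9 1.9 4.9
  endloop
 endfacet
 facet normal -0.007 -0.058 0.998
  outer loop
   vertex 0.6 0.7 4.8
   vertex 4.9 1.9 4.9
   vertex 0.9 4.1 5.0
  endloop
 endfacet
 facet normal -0.565 0.600 -0.567
  outer loop
   vertex 0.7 4.2 3.4
   vertex 3.8 4.0 0.1
   vertex 0.6 2.5 1.7
  endloop
 endfacet
 facet normal 0.115 0.992 0.048
  outer loop
   vertex 0.7 4.2 3.4
   vertex 0.9 4.1 5.0
   vertex 3.8 4.0 0.1
  endloop
 endfacet
 facet normal -0.999 0.037 0.022
  outer loop
   vertex 0.7 4.2 3.4
   vertex 0.6 2.5 1.7
   vertex 0.6 0.7 4.8
  endloop
 endfacet
 facet normal -0.988 0.080 0.129
  outer loop
   vertex 0.7 4.2 3.4
   vertex 0.6 0.7 4.8
   vertex 0.9 4.1 5.0
  endloop
 endfacet
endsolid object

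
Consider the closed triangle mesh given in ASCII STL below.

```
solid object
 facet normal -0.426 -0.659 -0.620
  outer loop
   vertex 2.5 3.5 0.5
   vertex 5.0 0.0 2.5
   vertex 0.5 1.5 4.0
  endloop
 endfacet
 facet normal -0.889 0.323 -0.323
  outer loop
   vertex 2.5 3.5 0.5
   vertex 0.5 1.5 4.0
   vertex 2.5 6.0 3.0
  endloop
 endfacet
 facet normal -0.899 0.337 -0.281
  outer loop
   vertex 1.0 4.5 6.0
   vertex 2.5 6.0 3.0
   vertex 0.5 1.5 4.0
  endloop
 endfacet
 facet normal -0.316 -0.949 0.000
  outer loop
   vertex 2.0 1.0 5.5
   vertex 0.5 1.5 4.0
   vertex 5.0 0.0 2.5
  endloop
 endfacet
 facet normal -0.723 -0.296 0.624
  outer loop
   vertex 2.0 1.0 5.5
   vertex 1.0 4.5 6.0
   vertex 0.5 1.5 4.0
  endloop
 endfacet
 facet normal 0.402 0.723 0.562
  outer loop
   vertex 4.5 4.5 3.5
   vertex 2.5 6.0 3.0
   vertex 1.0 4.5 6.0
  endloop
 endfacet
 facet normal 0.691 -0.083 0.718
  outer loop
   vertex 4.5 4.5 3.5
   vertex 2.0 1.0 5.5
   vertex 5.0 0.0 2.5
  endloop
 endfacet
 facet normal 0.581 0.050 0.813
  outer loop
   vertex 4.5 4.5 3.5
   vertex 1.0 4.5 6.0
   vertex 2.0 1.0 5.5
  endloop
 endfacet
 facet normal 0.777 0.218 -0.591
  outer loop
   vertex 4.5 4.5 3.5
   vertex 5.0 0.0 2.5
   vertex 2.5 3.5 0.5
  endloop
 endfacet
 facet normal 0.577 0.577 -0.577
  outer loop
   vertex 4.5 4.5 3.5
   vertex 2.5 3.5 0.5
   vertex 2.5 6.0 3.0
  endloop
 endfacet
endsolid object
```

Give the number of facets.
10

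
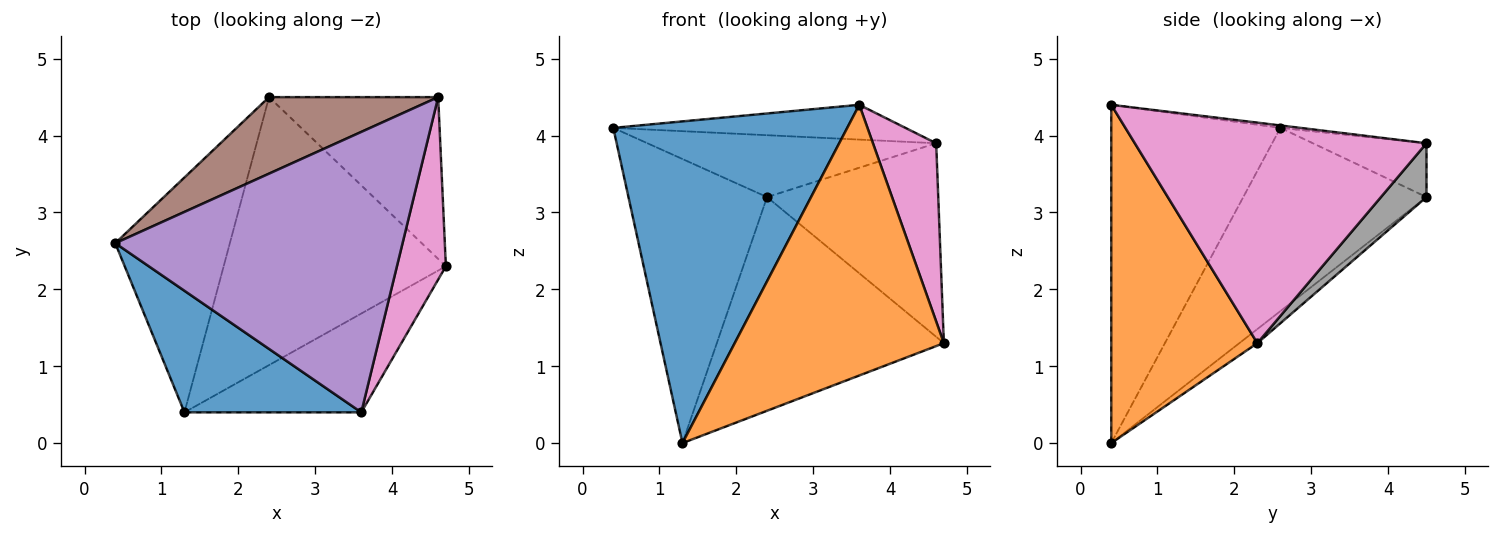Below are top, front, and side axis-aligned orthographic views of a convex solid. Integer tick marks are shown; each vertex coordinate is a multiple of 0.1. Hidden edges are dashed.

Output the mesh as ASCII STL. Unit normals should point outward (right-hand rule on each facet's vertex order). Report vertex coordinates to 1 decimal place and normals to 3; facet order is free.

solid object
 facet normal -0.560 -0.775 0.293
  outer loop
   vertex 3.6 0.4 4.4
   vertex 0.4 2.6 4.1
   vertex 1.3 0.4 0.0
  endloop
 endfacet
 facet normal 0.549 -0.785 -0.287
  outer loop
   vertex 3.6 0.4 4.4
   vertex 1.3 0.4 0.0
   vertex 4.7 2.3 1.3
  endloop
 endfacet
 facet normal -0.714 0.540 -0.446
  outer loop
   vertex 2.4 4.5 3.2
   vertex 1.3 0.4 0.0
   vertex 0.4 2.6 4.1
  endloop
 endfacet
 facet normal -0.049 0.623 -0.781
  outer loop
   vertex 2.4 4.5 3.2
   vertex 4.7 2.3 1.3
   vertex 1.3 0.4 0.0
  endloop
 endfacet
 facet normal -0.008 0.123 0.992
  outer loop
   vertex 4.6 4.5 3.9
   vertex 0.4 2.6 4.1
   vertex 3.6 0.4 4.4
  endloop
 endfacet
 facet normal -0.240 0.610 0.755
  outer loop
   vertex 4.6 4.5 3.9
   vertex 2.4 4.5 3.2
   vertex 0.4 2.6 4.1
  endloop
 endfacet
 facet normal 0.955 -0.207 0.212
  outer loop
   vertex 4.6 4.5 3.9
   vertex 3.6 0.4 4.4
   vertex 4.7 2.3 1.3
  endloop
 endfacet
 facet normal 0.200 0.752 -0.628
  outer loop
   vertex 4.6 4.5 3.9
   vertex 4.7 2.3 1.3
   vertex 2.4 4.5 3.2
  endloop
 endfacet
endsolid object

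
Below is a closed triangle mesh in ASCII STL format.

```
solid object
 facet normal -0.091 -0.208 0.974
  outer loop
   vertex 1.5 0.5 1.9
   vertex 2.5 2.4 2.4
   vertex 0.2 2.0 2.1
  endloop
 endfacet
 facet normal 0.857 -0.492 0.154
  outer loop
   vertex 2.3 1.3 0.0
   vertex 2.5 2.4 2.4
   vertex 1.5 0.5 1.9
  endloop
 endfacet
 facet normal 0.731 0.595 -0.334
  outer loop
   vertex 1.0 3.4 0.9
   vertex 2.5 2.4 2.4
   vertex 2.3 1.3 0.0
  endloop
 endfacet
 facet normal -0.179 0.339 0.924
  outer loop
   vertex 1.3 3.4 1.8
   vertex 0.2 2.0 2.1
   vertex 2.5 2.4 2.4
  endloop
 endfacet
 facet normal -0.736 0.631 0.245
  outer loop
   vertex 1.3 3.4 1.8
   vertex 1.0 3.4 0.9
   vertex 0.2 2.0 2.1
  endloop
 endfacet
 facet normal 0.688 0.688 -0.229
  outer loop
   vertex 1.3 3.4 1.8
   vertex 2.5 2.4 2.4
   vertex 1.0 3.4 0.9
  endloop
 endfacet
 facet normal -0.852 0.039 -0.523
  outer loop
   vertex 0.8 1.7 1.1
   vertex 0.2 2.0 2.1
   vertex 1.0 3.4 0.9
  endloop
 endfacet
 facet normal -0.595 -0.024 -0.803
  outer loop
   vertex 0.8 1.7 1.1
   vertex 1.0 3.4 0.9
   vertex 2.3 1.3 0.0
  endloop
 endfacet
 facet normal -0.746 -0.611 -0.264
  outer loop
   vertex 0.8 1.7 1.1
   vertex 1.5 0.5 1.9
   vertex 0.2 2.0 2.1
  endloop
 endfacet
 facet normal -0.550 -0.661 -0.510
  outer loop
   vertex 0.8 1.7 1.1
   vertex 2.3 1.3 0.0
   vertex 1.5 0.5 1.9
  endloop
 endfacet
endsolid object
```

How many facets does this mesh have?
10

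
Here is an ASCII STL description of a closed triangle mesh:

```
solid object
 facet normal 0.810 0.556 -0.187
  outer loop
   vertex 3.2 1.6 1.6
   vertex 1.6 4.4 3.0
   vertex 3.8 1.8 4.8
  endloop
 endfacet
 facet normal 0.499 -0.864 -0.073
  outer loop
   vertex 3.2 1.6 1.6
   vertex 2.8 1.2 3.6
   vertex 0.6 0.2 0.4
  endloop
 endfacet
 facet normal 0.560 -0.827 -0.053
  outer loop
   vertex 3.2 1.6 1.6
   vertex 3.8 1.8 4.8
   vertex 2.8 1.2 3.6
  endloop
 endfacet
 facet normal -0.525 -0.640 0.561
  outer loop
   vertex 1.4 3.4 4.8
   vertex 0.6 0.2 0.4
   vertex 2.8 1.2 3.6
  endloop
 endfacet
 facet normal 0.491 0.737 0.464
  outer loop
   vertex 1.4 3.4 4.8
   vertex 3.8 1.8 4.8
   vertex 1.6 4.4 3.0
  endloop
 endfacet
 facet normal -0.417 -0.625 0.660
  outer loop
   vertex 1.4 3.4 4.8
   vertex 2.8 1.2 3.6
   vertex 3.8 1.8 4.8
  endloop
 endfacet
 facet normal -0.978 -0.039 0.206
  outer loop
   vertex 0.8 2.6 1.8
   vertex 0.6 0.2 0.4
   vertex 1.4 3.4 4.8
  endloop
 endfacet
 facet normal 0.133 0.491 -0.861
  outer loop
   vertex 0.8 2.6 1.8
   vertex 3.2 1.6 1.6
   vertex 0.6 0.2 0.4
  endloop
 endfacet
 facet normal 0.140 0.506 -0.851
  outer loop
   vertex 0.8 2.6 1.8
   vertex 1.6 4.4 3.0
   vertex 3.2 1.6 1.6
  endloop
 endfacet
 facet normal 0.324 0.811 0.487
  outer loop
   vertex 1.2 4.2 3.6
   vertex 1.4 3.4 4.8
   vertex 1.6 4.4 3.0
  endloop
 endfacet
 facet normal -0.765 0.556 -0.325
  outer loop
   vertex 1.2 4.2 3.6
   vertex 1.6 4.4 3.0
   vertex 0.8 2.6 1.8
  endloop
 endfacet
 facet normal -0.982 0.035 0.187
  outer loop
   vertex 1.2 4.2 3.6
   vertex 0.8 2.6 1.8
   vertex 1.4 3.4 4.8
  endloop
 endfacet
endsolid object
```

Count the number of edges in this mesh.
18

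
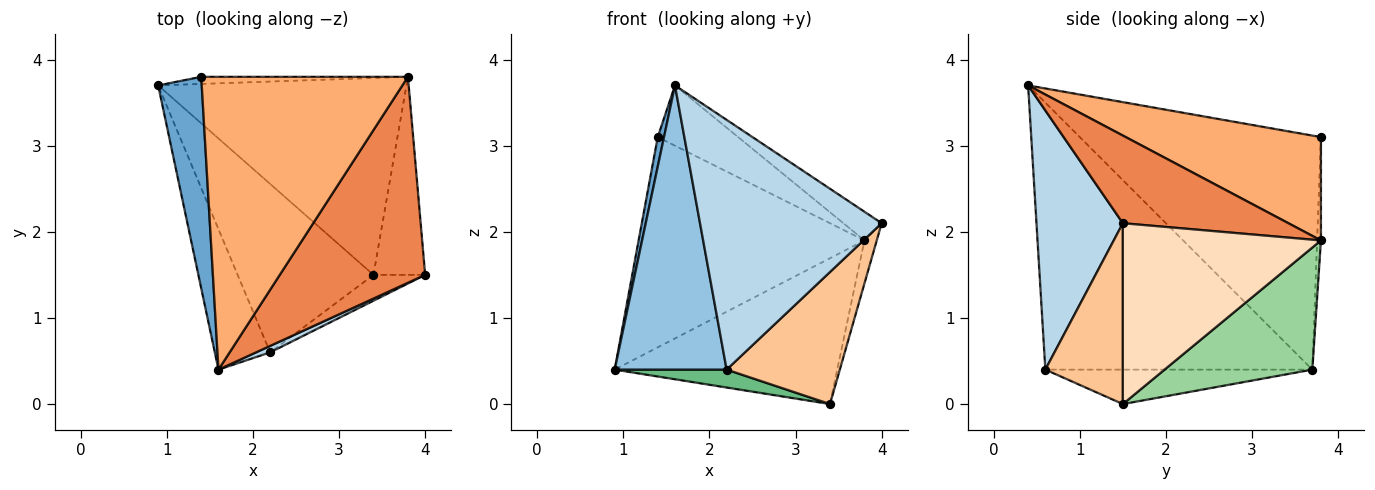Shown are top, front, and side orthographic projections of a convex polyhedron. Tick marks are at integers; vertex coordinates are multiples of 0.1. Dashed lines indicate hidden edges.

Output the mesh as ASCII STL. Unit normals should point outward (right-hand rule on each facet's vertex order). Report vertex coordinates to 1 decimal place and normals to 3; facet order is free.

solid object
 facet normal -0.983 -0.026 0.183
  outer loop
   vertex 1.4 3.8 3.1
   vertex 0.9 3.7 0.4
   vertex 1.6 0.4 3.7
  endloop
 endfacet
 facet normal -0.906 -0.380 -0.188
  outer loop
   vertex 2.2 0.6 0.4
   vertex 1.6 0.4 3.7
   vertex 0.9 3.7 0.4
  endloop
 endfacet
 facet normal 0.429 -0.903 0.023
  outer loop
   vertex 2.2 0.6 0.4
   vertex 4.0 1.5 2.1
   vertex 1.6 0.4 3.7
  endloop
 endfacet
 facet normal -0.017 0.999 -0.034
  outer loop
   vertex 3.8 3.8 1.9
   vertex 0.9 3.7 0.4
   vertex 1.4 3.8 3.1
  endloop
 endfacet
 facet normal 0.513 0.119 0.850
  outer loop
   vertex 3.8 3.8 1.9
   vertex 1.6 0.4 3.7
   vertex 4.0 1.5 2.1
  endloop
 endfacet
 facet normal 0.440 0.181 0.880
  outer loop
   vertex 3.8 3.8 1.9
   vertex 1.4 3.8 3.1
   vertex 1.6 0.4 3.7
  endloop
 endfacet
 facet normal 0.558 -0.815 -0.159
  outer loop
   vertex 3.4 1.5 0.0
   vertex 4.0 1.5 2.1
   vertex 2.2 0.6 0.4
  endloop
 endfacet
 facet normal 0.960 0.060 -0.274
  outer loop
   vertex 3.4 1.5 0.0
   vertex 3.8 3.8 1.9
   vertex 4.0 1.5 2.1
  endloop
 endfacet
 facet normal -0.245 -0.103 -0.964
  outer loop
   vertex 3.4 1.5 0.0
   vertex 2.2 0.6 0.4
   vertex 0.9 3.7 0.4
  endloop
 endfacet
 facet normal 0.367 0.553 -0.747
  outer loop
   vertex 3.4 1.5 0.0
   vertex 0.9 3.7 0.4
   vertex 3.8 3.8 1.9
  endloop
 endfacet
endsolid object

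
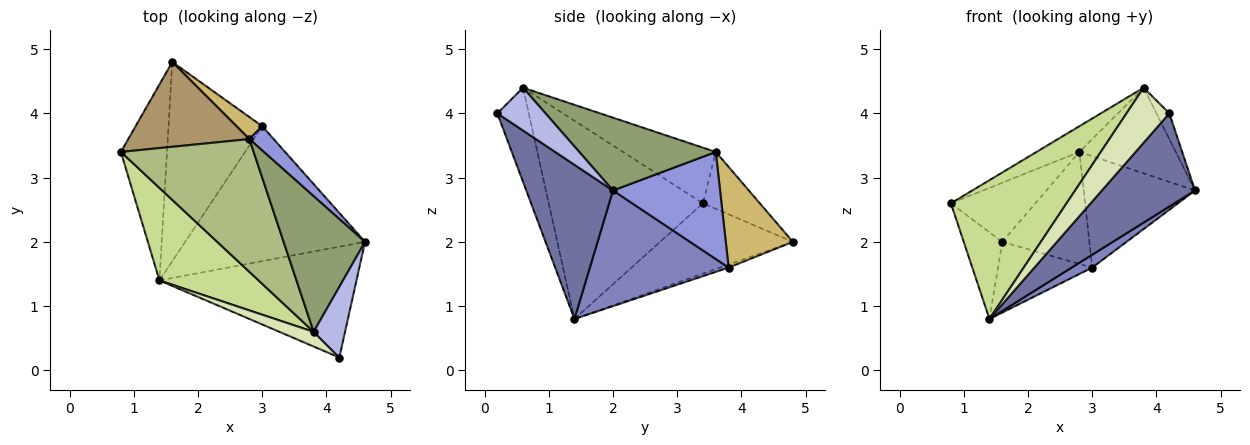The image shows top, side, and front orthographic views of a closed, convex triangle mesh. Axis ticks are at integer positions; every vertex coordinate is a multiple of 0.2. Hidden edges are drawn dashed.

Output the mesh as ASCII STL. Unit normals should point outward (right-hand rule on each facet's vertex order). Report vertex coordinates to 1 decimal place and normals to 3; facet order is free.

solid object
 facet normal 0.514 -0.552 -0.657
  outer loop
   vertex 1.4 1.4 0.8
   vertex 4.6 2.0 2.8
   vertex 4.2 0.2 4.0
  endloop
 endfacet
 facet normal 0.539 -0.080 -0.838
  outer loop
   vertex 3.0 3.8 1.6
   vertex 4.6 2.0 2.8
   vertex 1.4 1.4 0.8
  endloop
 endfacet
 facet normal 0.685 0.712 0.155
  outer loop
   vertex 2.8 3.6 3.4
   vertex 4.6 2.0 2.8
   vertex 3.0 3.8 1.6
  endloop
 endfacet
 facet normal 0.788 0.210 0.578
  outer loop
   vertex 3.8 0.6 4.4
   vertex 4.2 0.2 4.0
   vertex 4.6 2.0 2.8
  endloop
 endfacet
 facet normal 0.603 0.426 0.674
  outer loop
   vertex 3.8 0.6 4.4
   vertex 4.6 2.0 2.8
   vertex 2.8 3.6 3.4
  endloop
 endfacet
 facet normal -0.381 0.176 0.908
  outer loop
   vertex 3.8 0.6 4.4
   vertex 2.8 3.6 3.4
   vertex 0.8 3.4 2.6
  endloop
 endfacet
 facet normal -0.743 -0.557 0.371
  outer loop
   vertex 3.8 0.6 4.4
   vertex 0.8 3.4 2.6
   vertex 1.4 1.4 0.8
  endloop
 endfacet
 facet normal -0.578 -0.788 0.210
  outer loop
   vertex 3.8 0.6 4.4
   vertex 1.4 1.4 0.8
   vertex 4.2 0.2 4.0
  endloop
 endfacet
 facet normal -0.360 0.534 0.766
  outer loop
   vertex 1.6 4.8 2.0
   vertex 0.8 3.4 2.6
   vertex 2.8 3.6 3.4
  endloop
 endfacet
 facet normal 0.603 0.783 0.154
  outer loop
   vertex 1.6 4.8 2.0
   vertex 2.8 3.6 3.4
   vertex 3.0 3.8 1.6
  endloop
 endfacet
 facet normal -0.813 0.236 -0.533
  outer loop
   vertex 1.6 4.8 2.0
   vertex 1.4 1.4 0.8
   vertex 0.8 3.4 2.6
  endloop
 endfacet
 facet normal -0.030 0.334 -0.942
  outer loop
   vertex 1.6 4.8 2.0
   vertex 3.0 3.8 1.6
   vertex 1.4 1.4 0.8
  endloop
 endfacet
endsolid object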